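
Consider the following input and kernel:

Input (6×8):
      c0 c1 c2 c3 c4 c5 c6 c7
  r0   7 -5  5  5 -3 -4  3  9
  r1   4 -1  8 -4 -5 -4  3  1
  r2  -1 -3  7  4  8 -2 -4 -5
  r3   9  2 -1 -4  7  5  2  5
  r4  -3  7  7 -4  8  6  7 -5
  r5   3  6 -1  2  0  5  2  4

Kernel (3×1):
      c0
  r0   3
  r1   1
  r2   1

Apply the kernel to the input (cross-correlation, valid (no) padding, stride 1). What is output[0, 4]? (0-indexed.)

-6

The receptive field on the input at this output position is [-3 / -5 / 8]. Elementwise product with the kernel and sum: -3·3 + -5·1 + 8·1.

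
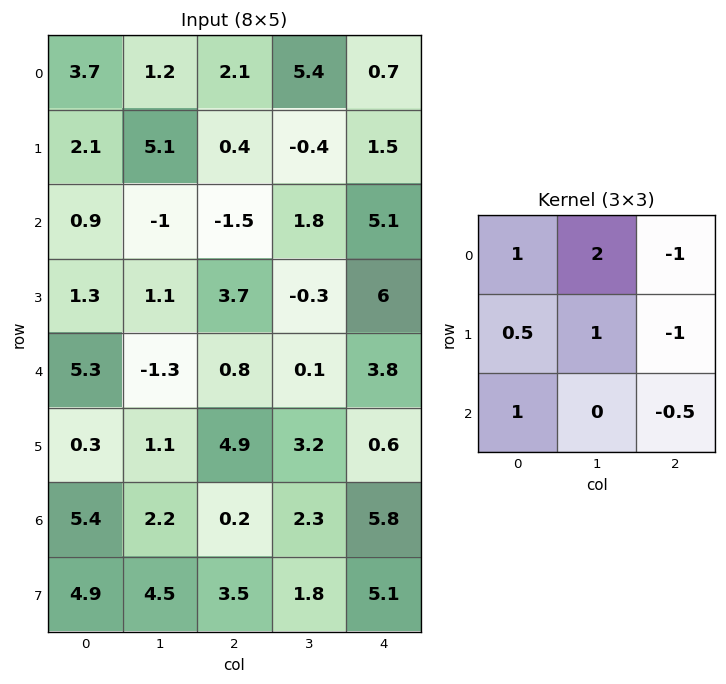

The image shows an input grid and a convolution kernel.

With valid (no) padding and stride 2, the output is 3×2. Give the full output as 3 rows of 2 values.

11.4 6.45
3.35 -8.55
3.55 -0.45

Output[0,0]: The receptive field on the input at this output position is [3.7 1.2 2.1 / 2.1 5.1 0.4 / 0.9 -1 -1.5]. Elementwise product with the kernel and sum: 3.7·1 + 1.2·2 + 2.1·-1 + 2.1·0.5 + 5.1·1 + 0.4·-1 + 0.9·1 + -1.5·-0.5.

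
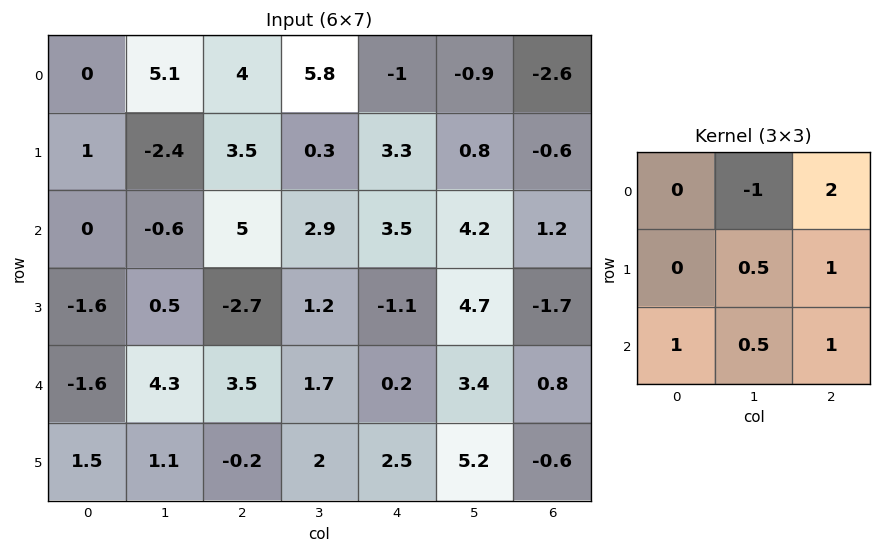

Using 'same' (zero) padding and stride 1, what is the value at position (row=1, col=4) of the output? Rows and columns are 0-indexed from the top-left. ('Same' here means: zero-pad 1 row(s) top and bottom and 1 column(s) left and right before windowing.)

The receptive field on the zero-padded input at this output position is [5.8 -1 -0.9 / 0.3 3.3 0.8 / 2.9 3.5 4.2]. Elementwise product with the kernel and sum: -1·-1 + -0.9·2 + 3.3·0.5 + 0.8·1 + 2.9·1 + 3.5·0.5 + 4.2·1.

10.5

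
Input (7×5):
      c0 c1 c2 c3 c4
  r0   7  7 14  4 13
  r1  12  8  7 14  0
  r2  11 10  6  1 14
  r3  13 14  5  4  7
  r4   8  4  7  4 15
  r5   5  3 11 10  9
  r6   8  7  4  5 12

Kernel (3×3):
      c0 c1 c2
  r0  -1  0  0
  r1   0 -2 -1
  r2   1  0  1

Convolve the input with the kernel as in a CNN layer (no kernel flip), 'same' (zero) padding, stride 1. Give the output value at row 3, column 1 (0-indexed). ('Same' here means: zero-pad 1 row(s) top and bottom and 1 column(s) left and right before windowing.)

The receptive field on the zero-padded input at this output position is [11 10 6 / 13 14 5 / 8 4 7]. Elementwise product with the kernel and sum: 11·-1 + 14·-2 + 5·-1 + 8·1 + 7·1.

-29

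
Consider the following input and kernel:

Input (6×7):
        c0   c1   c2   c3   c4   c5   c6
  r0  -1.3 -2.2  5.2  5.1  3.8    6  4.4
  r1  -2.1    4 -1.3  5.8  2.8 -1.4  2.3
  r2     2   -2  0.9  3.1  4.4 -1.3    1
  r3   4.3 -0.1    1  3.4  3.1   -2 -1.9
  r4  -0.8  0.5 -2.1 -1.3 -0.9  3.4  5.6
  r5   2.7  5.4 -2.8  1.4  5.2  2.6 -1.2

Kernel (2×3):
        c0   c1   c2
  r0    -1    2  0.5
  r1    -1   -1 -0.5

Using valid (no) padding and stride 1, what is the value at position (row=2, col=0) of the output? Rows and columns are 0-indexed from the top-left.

-10.25

The receptive field on the input at this output position is [2 -2 0.9 / 4.3 -0.1 1]. Elementwise product with the kernel and sum: 2·-1 + -2·2 + 0.9·0.5 + 4.3·-1 + -0.1·-1 + 1·-0.5.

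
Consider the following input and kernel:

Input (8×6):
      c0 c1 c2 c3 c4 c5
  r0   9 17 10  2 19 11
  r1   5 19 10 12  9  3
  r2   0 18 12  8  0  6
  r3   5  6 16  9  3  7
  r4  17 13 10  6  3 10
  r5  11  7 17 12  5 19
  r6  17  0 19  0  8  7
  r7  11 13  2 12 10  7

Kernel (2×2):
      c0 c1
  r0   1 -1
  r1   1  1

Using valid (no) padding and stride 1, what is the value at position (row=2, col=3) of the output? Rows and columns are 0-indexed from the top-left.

The receptive field on the input at this output position is [8 0 / 9 3]. Elementwise product with the kernel and sum: 8·1 + 0·-1 + 9·1 + 3·1.

20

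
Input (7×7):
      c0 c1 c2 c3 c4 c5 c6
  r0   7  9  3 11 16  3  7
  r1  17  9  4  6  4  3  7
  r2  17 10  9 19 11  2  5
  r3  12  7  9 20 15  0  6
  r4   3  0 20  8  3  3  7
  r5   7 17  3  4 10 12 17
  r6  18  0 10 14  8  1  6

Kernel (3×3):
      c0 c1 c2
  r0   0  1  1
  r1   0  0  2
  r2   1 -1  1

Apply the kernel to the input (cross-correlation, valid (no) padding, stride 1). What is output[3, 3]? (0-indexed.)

27

The receptive field on the input at this output position is [20 15 0 / 8 3 3 / 4 10 12]. Elementwise product with the kernel and sum: 15·1 + 0·1 + 3·2 + 4·1 + 10·-1 + 12·1.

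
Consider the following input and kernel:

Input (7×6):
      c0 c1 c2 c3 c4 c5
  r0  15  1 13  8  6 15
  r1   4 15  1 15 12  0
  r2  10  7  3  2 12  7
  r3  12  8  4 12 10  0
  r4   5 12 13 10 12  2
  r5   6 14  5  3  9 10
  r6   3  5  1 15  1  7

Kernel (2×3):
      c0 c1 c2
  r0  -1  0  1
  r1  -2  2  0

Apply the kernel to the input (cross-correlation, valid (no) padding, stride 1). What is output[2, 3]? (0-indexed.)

1

The receptive field on the input at this output position is [2 12 7 / 12 10 0]. Elementwise product with the kernel and sum: 2·-1 + 7·1 + 12·-2 + 10·2.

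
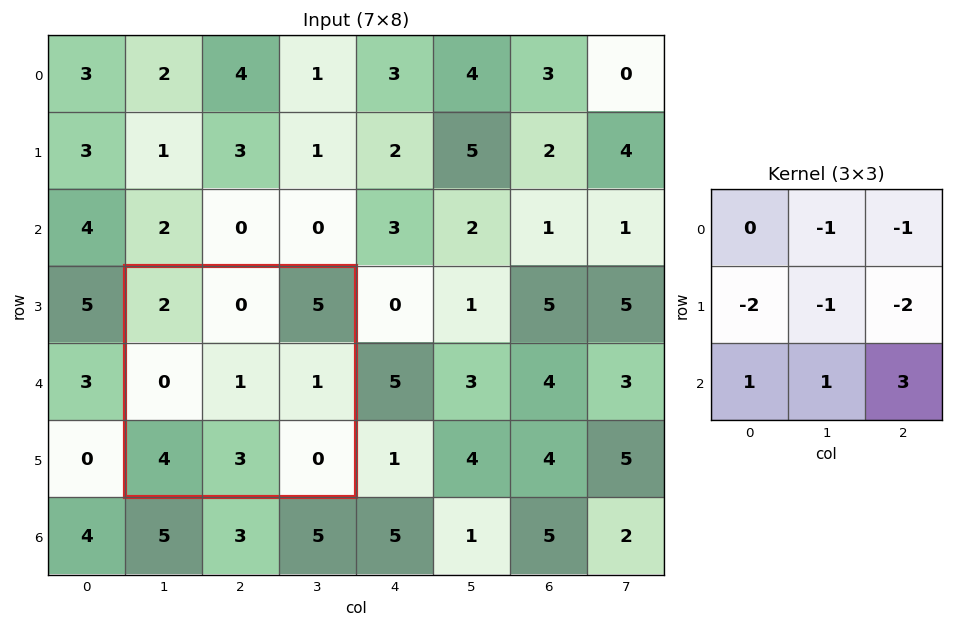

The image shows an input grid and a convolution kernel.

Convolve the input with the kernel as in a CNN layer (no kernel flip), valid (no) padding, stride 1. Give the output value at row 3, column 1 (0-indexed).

-1

The receptive field on the input at this output position is [2 0 5 / 0 1 1 / 4 3 0]. Elementwise product with the kernel and sum: 0·-1 + 5·-1 + 0·-2 + 1·-1 + 1·-2 + 4·1 + 3·1 + 0·3.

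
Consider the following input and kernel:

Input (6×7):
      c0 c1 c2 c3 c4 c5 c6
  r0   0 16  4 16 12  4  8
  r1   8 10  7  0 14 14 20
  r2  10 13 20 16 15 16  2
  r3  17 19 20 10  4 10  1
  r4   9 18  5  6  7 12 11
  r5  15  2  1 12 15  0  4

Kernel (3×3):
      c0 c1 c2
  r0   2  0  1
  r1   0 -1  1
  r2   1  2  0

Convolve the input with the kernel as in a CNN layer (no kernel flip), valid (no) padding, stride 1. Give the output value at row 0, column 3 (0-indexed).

The receptive field on the input at this output position is [16 12 4 / 0 14 14 / 16 15 16]. Elementwise product with the kernel and sum: 16·2 + 4·1 + 14·-1 + 14·1 + 16·1 + 15·2.

82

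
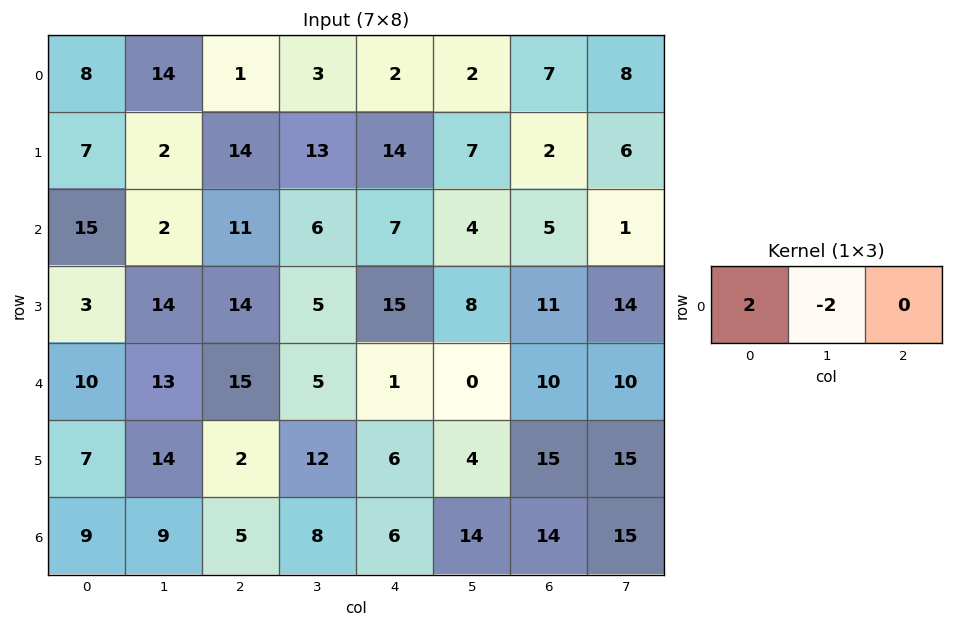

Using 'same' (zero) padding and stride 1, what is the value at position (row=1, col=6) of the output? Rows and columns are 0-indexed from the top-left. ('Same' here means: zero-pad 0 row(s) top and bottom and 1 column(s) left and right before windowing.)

The receptive field on the zero-padded input at this output position is [7 2 6]. Elementwise product with the kernel and sum: 7·2 + 2·-2.

10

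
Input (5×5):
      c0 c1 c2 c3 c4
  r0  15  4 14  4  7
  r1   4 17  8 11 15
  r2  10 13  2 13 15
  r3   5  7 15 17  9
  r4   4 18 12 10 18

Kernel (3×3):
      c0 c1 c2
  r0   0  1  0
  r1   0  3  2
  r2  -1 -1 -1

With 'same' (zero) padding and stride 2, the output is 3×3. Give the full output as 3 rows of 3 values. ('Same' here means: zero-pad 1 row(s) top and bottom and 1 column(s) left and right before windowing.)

32 14 -5
48 1 34
53 71 63

Output[0,0]: The receptive field on the zero-padded input at this output position is [0 0 0 / 0 15 4 / 0 4 17]. Elementwise product with the kernel and sum: 0·1 + 15·3 + 4·2 + 0·-1 + 4·-1 + 17·-1.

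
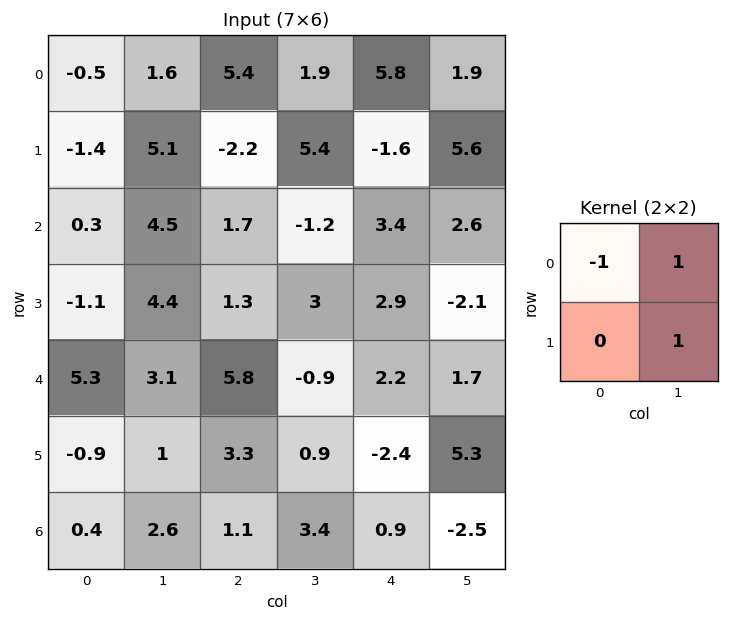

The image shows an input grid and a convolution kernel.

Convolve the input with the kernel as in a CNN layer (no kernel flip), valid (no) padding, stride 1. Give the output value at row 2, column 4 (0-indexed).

The receptive field on the input at this output position is [3.4 2.6 / 2.9 -2.1]. Elementwise product with the kernel and sum: 3.4·-1 + 2.6·1 + -2.1·1.

-2.9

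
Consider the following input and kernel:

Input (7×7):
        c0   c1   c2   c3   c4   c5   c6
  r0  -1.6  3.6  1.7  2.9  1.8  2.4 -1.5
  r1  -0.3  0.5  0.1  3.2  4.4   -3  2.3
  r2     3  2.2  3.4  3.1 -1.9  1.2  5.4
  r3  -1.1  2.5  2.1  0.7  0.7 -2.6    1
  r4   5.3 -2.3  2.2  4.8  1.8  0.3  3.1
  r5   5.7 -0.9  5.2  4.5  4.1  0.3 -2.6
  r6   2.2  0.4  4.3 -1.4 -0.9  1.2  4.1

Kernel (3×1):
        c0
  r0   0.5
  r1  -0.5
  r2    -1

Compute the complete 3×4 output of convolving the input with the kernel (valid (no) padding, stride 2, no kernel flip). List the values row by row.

-3.65 -2.6 0.6 -7.3
-3.25 -1.55 -3.1 -0.9
-2.4 -5.8 -0.25 -1.25

Output[0,0]: The receptive field on the input at this output position is [-1.6 / -0.3 / 3]. Elementwise product with the kernel and sum: -1.6·0.5 + -0.3·-0.5 + 3·-1.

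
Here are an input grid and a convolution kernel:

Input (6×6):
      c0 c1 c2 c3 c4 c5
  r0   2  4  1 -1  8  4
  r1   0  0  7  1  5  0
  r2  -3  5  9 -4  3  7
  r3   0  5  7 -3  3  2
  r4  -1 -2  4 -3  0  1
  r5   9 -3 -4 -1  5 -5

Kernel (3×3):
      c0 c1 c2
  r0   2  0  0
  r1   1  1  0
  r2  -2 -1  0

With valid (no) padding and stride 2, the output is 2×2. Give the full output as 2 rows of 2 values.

5 -4
3 17

Output[0,0]: The receptive field on the input at this output position is [2 4 1 / 0 0 7 / -3 5 9]. Elementwise product with the kernel and sum: 2·2 + 0·1 + 0·1 + -3·-2 + 5·-1.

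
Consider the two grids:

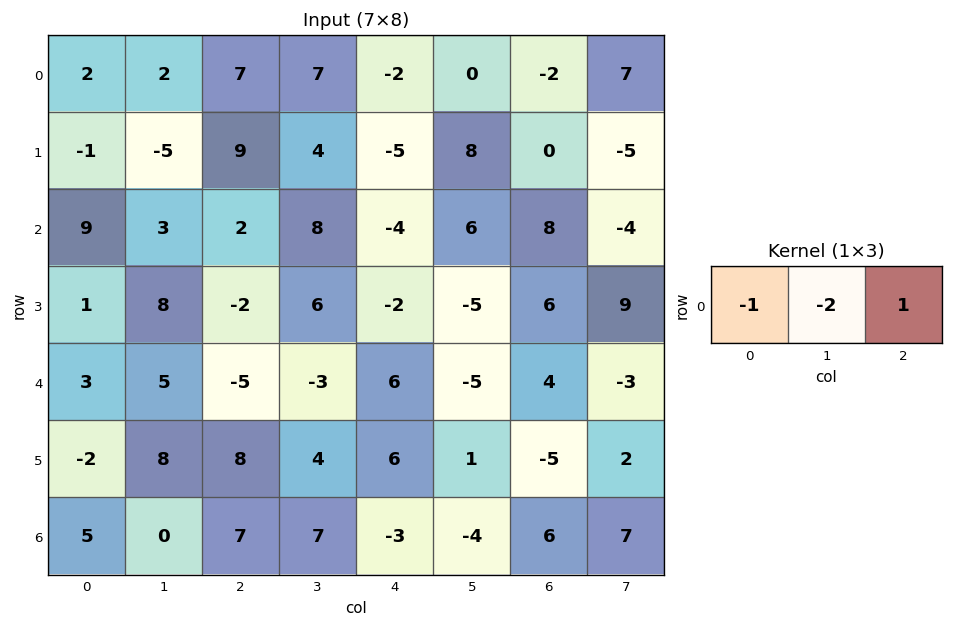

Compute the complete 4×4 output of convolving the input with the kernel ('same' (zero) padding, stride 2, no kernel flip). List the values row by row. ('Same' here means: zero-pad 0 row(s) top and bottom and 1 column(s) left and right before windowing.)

Output[0,0]: The receptive field on the zero-padded input at this output position is [0 2 2]. Elementwise product with the kernel and sum: 0·-1 + 2·-2 + 2·1.

-2 -9 -3 11
-15 1 6 -26
-1 2 -14 -6
-10 -7 -5 -1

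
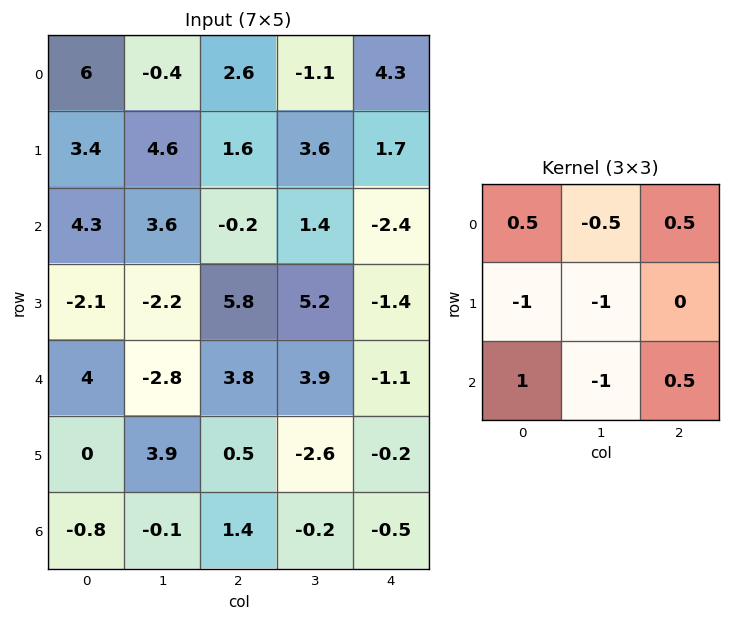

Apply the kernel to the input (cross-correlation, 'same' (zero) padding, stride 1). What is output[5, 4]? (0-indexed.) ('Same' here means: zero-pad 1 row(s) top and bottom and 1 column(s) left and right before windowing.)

5.6

The receptive field on the zero-padded input at this output position is [3.9 -1.1 0 / -2.6 -0.2 0 / -0.2 -0.5 0]. Elementwise product with the kernel and sum: 3.9·0.5 + -1.1·-0.5 + 0·0.5 + -2.6·-1 + -0.2·-1 + -0.2·1 + -0.5·-1 + 0·0.5.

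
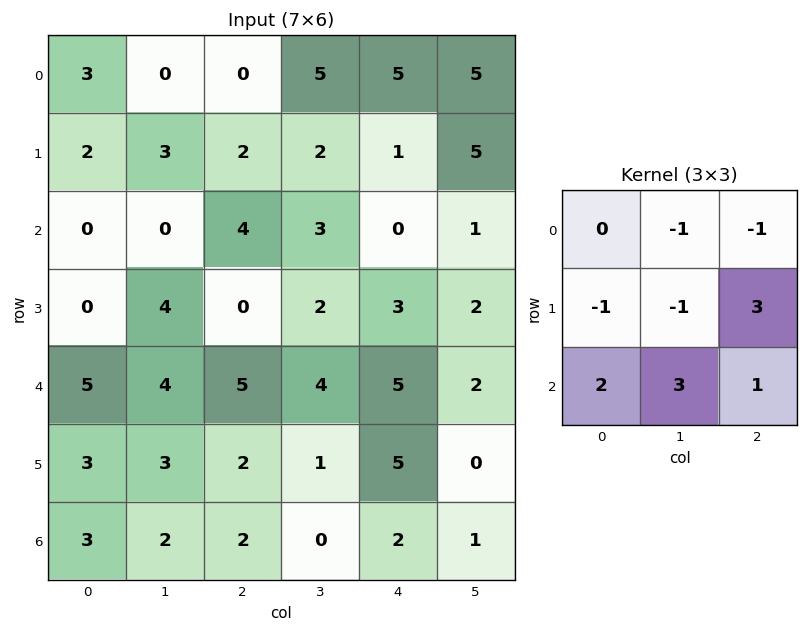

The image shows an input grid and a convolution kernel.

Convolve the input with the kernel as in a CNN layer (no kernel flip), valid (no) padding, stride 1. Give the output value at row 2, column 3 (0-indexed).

25

The receptive field on the input at this output position is [3 0 1 / 2 3 2 / 4 5 2]. Elementwise product with the kernel and sum: 0·-1 + 1·-1 + 2·-1 + 3·-1 + 2·3 + 4·2 + 5·3 + 2·1.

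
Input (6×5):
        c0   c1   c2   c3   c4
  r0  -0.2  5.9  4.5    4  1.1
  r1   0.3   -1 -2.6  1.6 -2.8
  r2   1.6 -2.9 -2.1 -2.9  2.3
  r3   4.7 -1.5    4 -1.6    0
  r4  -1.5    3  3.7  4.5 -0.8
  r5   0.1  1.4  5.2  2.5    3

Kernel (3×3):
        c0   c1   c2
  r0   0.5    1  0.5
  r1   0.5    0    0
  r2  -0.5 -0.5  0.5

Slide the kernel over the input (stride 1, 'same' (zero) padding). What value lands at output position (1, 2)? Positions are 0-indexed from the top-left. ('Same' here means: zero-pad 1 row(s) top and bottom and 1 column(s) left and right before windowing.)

10

The receptive field on the zero-padded input at this output position is [5.9 4.5 4 / -1 -2.6 1.6 / -2.9 -2.1 -2.9]. Elementwise product with the kernel and sum: 5.9·0.5 + 4.5·1 + 4·0.5 + -1·0.5 + -2.9·-0.5 + -2.1·-0.5 + -2.9·0.5.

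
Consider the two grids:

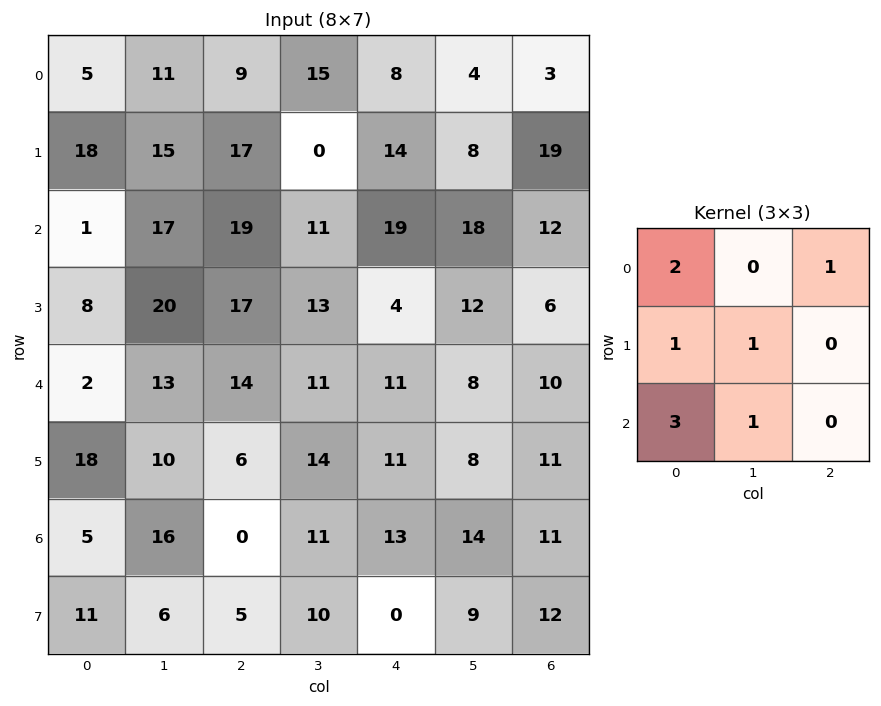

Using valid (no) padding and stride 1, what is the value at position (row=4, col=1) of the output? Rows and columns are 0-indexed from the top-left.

101

The receptive field on the input at this output position is [13 14 11 / 10 6 14 / 16 0 11]. Elementwise product with the kernel and sum: 13·2 + 11·1 + 10·1 + 6·1 + 16·3 + 0·1.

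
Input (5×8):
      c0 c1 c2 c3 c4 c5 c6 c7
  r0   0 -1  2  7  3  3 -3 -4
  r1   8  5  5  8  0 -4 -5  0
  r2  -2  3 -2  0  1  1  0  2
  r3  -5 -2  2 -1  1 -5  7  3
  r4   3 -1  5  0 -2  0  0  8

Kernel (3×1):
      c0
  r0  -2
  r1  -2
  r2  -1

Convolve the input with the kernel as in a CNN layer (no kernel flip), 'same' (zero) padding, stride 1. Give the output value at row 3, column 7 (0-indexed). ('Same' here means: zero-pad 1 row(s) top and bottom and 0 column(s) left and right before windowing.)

-18

The receptive field on the zero-padded input at this output position is [2 / 3 / 8]. Elementwise product with the kernel and sum: 2·-2 + 3·-2 + 8·-1.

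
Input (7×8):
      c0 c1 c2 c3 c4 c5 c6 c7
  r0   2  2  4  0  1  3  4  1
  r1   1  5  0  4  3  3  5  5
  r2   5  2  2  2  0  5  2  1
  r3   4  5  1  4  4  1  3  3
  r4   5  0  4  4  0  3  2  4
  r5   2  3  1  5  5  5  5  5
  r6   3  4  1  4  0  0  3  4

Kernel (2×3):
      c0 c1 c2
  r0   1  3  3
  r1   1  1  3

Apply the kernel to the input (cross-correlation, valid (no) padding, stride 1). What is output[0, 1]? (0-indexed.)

31

The receptive field on the input at this output position is [2 4 0 / 5 0 4]. Elementwise product with the kernel and sum: 2·1 + 4·3 + 0·3 + 5·1 + 0·1 + 4·3.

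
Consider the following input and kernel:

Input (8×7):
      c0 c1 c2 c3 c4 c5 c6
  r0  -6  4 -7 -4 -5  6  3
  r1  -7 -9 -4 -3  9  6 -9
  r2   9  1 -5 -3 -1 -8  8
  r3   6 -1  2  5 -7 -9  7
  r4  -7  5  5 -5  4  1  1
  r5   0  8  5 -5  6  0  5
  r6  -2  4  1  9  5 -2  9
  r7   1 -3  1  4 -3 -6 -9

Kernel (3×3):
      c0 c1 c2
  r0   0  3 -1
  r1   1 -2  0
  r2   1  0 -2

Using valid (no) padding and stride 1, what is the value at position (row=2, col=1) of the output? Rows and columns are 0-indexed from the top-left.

The receptive field on the input at this output position is [1 -5 -3 / -1 2 5 / 5 5 -5]. Elementwise product with the kernel and sum: -5·3 + -3·-1 + -1·1 + 2·-2 + 5·1 + -5·-2.

-2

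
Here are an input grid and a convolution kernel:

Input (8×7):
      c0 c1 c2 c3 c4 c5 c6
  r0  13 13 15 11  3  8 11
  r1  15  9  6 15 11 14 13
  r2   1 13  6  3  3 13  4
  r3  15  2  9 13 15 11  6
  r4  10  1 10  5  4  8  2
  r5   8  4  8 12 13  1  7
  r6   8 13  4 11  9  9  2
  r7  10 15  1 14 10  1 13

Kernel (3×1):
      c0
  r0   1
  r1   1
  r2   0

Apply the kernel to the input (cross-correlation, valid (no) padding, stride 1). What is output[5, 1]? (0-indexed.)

The receptive field on the input at this output position is [4 / 13 / 15]. Elementwise product with the kernel and sum: 4·1 + 13·1.

17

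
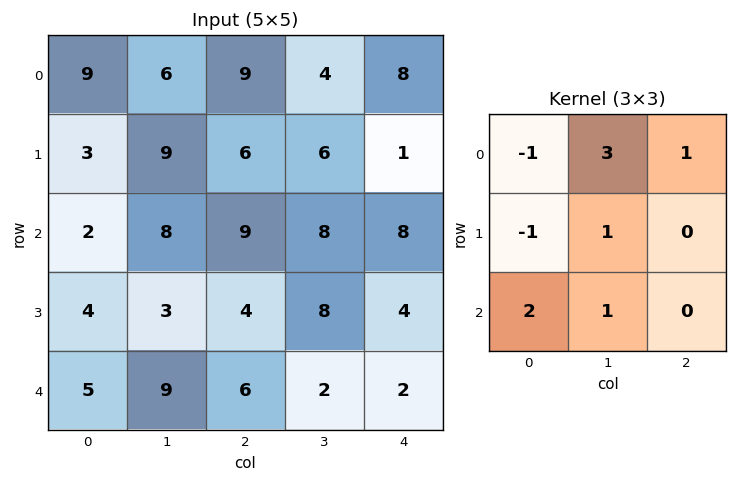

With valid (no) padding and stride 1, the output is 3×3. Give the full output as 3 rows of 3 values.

Output[0,0]: The receptive field on the input at this output position is [9 6 9 / 3 9 6 / 2 8 9]. Elementwise product with the kernel and sum: 9·-1 + 6·3 + 9·1 + 3·-1 + 9·1 + 2·2 + 8·1.
Output[0,1]: The receptive field on the input at this output position is [6 9 4 / 9 6 6 / 8 9 8]. Elementwise product with the kernel and sum: 6·-1 + 9·3 + 4·1 + 9·-1 + 6·1 + 8·2 + 9·1.

36 47 37
47 26 28
49 52 41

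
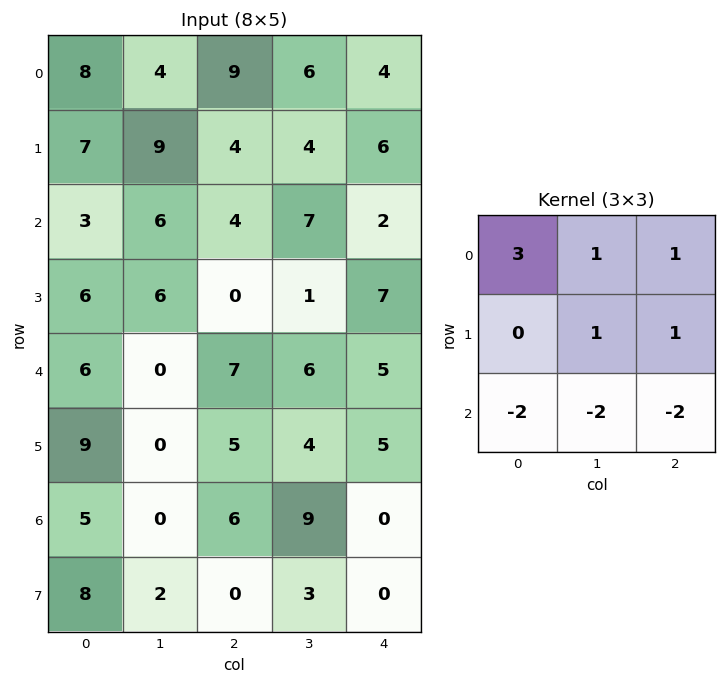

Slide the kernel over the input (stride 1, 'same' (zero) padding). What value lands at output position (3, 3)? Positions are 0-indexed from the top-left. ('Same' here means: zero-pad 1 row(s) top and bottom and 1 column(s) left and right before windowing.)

The receptive field on the zero-padded input at this output position is [4 7 2 / 0 1 7 / 7 6 5]. Elementwise product with the kernel and sum: 4·3 + 7·1 + 2·1 + 1·1 + 7·1 + 7·-2 + 6·-2 + 5·-2.

-7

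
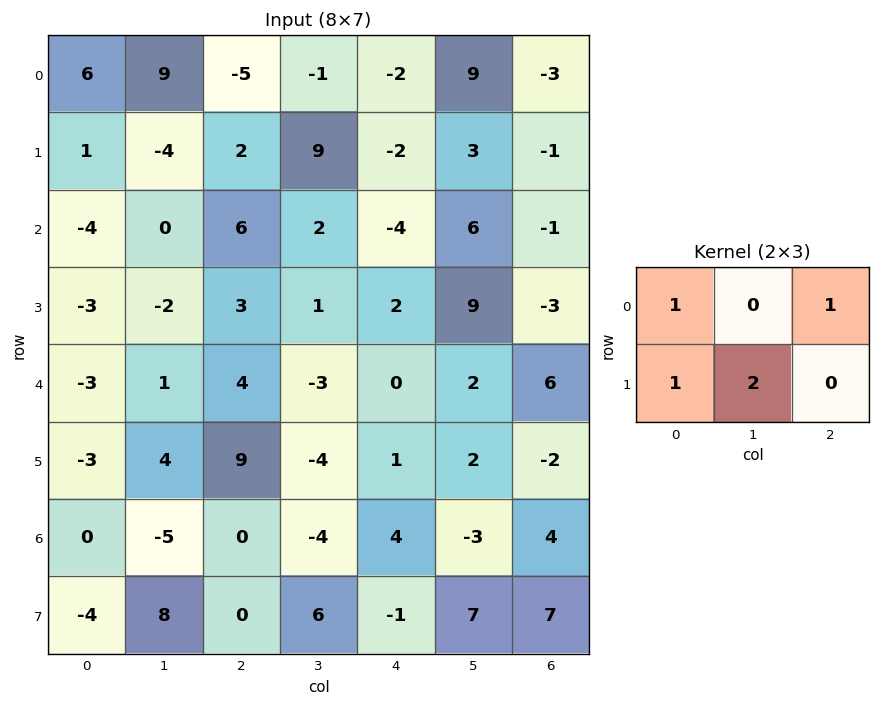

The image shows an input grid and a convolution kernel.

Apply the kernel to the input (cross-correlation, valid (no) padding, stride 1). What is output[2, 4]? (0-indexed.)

15

The receptive field on the input at this output position is [-4 6 -1 / 2 9 -3]. Elementwise product with the kernel and sum: -4·1 + -1·1 + 2·1 + 9·2.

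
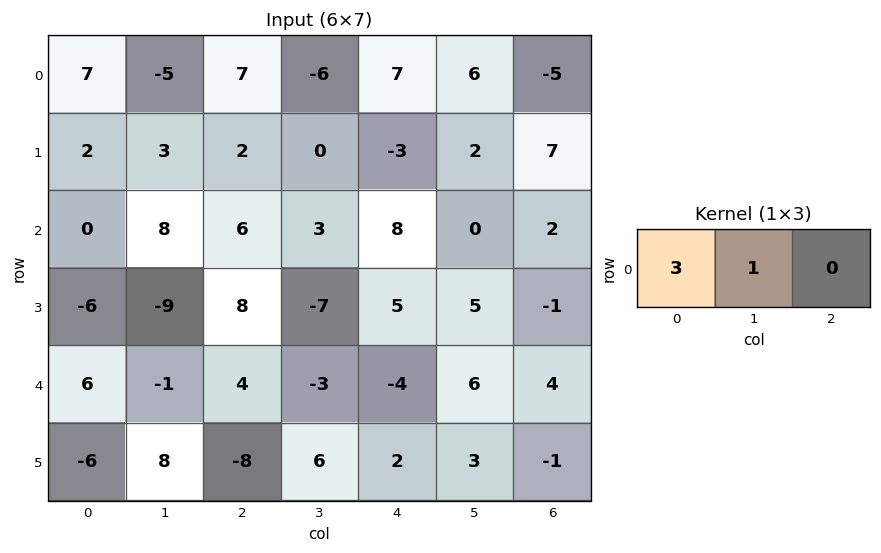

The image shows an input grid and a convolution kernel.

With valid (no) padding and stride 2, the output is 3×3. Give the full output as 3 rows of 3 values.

16 15 27
8 21 24
17 9 -6

Output[0,0]: The receptive field on the input at this output position is [7 -5 7]. Elementwise product with the kernel and sum: 7·3 + -5·1.
Output[0,1]: The receptive field on the input at this output position is [7 -6 7]. Elementwise product with the kernel and sum: 7·3 + -6·1.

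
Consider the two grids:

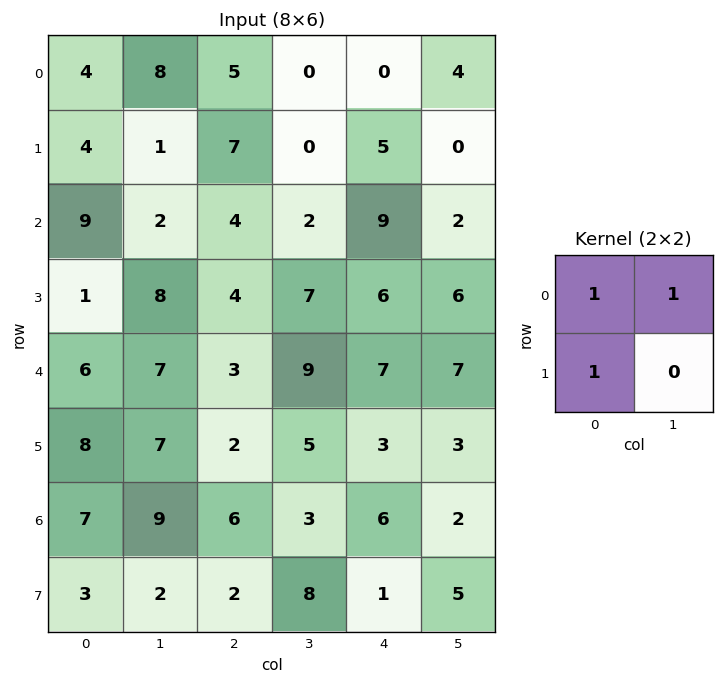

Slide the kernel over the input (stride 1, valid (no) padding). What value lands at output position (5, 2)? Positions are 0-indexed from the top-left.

The receptive field on the input at this output position is [2 5 / 6 3]. Elementwise product with the kernel and sum: 2·1 + 5·1 + 6·1.

13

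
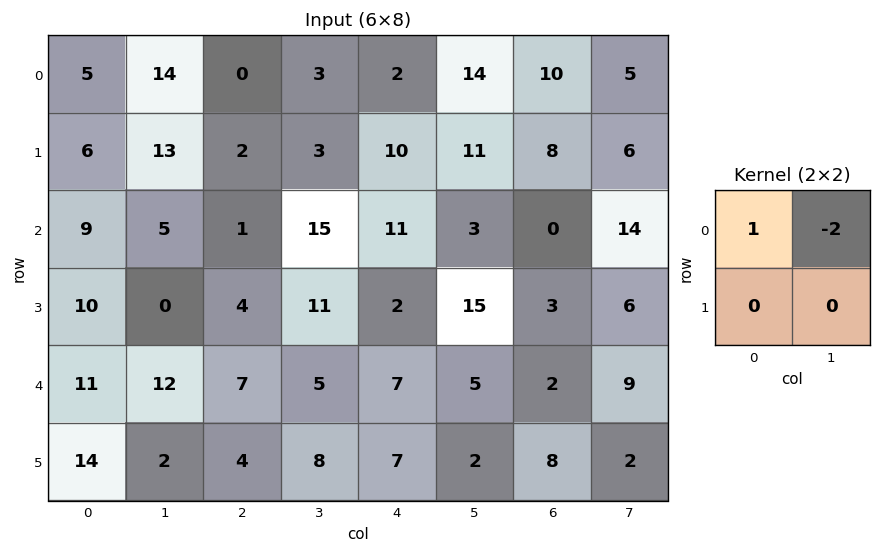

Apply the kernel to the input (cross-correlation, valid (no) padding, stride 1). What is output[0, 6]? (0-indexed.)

The receptive field on the input at this output position is [10 5 / 8 6]. Elementwise product with the kernel and sum: 10·1 + 5·-2.

0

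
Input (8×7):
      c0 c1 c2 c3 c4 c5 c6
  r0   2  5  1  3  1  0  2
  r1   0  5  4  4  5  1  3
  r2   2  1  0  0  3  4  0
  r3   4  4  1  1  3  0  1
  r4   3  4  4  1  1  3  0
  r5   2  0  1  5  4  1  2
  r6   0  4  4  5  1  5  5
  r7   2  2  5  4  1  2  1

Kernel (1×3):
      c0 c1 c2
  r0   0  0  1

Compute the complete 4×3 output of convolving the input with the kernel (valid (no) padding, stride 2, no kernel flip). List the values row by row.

1 1 2
0 3 0
4 1 0
4 1 5

Output[0,0]: The receptive field on the input at this output position is [2 5 1]. Elementwise product with the kernel and sum: 1·1.
Output[0,1]: The receptive field on the input at this output position is [1 3 1]. Elementwise product with the kernel and sum: 1·1.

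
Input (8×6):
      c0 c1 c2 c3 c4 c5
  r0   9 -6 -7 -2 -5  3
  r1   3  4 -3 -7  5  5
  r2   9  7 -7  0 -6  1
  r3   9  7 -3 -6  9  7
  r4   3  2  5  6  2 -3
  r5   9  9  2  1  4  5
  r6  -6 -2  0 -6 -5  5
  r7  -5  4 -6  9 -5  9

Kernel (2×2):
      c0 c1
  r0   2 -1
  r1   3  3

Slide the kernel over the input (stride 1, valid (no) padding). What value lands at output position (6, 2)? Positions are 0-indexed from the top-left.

15

The receptive field on the input at this output position is [0 -6 / -6 9]. Elementwise product with the kernel and sum: 0·2 + -6·-1 + -6·3 + 9·3.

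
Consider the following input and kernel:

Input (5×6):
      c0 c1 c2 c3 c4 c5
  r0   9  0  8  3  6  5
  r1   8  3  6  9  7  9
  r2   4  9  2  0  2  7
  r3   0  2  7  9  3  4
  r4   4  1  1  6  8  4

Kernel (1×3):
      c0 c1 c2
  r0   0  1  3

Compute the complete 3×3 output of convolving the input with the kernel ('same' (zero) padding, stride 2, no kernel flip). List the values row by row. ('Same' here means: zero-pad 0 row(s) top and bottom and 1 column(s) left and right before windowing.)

9 17 21
31 2 23
7 19 20

Output[0,0]: The receptive field on the zero-padded input at this output position is [0 9 0]. Elementwise product with the kernel and sum: 9·1 + 0·3.
Output[0,1]: The receptive field on the zero-padded input at this output position is [0 8 3]. Elementwise product with the kernel and sum: 8·1 + 3·3.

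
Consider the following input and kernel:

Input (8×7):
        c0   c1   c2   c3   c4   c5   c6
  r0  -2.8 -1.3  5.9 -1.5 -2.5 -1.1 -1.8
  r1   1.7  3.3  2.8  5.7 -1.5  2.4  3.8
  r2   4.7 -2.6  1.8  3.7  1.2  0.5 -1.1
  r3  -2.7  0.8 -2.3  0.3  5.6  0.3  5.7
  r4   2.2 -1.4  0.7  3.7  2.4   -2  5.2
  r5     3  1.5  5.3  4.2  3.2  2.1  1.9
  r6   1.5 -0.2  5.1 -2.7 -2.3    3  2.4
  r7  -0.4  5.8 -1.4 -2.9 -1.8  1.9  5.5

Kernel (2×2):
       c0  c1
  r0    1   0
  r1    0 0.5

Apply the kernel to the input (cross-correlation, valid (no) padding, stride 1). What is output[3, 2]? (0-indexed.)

-0.45

The receptive field on the input at this output position is [-2.3 0.3 / 0.7 3.7]. Elementwise product with the kernel and sum: -2.3·1 + 3.7·0.5.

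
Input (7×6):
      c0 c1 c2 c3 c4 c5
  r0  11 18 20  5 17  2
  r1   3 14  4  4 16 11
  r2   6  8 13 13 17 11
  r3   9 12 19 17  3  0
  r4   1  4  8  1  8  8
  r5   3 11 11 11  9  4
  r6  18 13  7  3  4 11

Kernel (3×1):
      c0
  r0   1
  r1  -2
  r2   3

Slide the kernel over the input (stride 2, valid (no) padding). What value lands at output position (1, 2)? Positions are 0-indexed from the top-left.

35

The receptive field on the input at this output position is [17 / 3 / 8]. Elementwise product with the kernel and sum: 17·1 + 3·-2 + 8·3.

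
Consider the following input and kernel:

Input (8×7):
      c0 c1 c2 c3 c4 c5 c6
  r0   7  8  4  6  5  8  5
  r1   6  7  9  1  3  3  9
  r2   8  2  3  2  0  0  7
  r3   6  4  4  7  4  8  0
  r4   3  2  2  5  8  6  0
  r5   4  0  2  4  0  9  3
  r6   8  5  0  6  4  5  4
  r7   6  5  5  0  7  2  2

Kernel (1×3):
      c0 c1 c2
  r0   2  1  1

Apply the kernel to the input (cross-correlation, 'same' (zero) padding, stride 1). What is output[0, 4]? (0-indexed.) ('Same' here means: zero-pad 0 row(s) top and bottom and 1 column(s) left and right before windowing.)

The receptive field on the zero-padded input at this output position is [6 5 8]. Elementwise product with the kernel and sum: 6·2 + 5·1 + 8·1.

25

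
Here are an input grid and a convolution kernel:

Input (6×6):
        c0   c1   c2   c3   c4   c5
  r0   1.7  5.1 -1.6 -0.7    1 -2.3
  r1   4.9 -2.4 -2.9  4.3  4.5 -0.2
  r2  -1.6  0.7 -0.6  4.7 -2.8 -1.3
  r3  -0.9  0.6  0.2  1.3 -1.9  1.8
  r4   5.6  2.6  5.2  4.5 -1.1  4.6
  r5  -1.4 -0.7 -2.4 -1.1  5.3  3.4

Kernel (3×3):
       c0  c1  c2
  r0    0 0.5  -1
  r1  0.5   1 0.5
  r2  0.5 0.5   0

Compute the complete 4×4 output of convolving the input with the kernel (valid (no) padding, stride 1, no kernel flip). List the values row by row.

Output[0,0]: The receptive field on the input at this output position is [1.7 5.1 -1.6 / 4.9 -2.4 -2.9 / -1.6 0.7 -0.6]. Elementwise product with the kernel and sum: 5.1·0.5 + -1.6·-1 + 4.9·0.5 + -2.4·1 + -2.9·0.5 + -1.6·0.5 + 0.7·0.5.

2.3 -2 5.8 10.3
1.15 -3.25 1.4 1.05
5.3 0.05 10.45 1.25
7.05 6 7.35 2.8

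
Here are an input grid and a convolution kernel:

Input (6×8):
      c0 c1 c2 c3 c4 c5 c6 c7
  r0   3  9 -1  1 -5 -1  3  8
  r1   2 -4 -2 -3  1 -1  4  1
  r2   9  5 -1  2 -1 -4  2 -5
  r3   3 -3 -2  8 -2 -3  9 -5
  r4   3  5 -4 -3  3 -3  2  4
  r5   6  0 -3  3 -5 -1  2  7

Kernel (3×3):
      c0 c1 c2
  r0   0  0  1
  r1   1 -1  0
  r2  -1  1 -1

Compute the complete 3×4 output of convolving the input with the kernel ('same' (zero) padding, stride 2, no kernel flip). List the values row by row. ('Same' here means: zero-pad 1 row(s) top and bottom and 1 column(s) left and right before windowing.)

3 15 11 0
-7 -4 -5 12
0 11 -16 -14

Output[0,0]: The receptive field on the zero-padded input at this output position is [0 0 0 / 0 3 9 / 0 2 -4]. Elementwise product with the kernel and sum: 0·1 + 0·1 + 3·-1 + 0·-1 + 2·1 + -4·-1.
Output[0,1]: The receptive field on the zero-padded input at this output position is [0 0 0 / 9 -1 1 / -4 -2 -3]. Elementwise product with the kernel and sum: 0·1 + 9·1 + -1·-1 + -4·-1 + -2·1 + -3·-1.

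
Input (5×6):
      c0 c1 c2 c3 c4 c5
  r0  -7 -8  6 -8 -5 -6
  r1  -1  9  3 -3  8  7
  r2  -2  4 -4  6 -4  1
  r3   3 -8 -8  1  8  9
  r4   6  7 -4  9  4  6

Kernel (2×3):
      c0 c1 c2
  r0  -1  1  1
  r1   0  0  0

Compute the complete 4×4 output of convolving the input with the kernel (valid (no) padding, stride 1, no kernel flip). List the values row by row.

Output[0,0]: The receptive field on the input at this output position is [-7 -8 6 / -1 9 3]. Elementwise product with the kernel and sum: -7·-1 + -8·1 + 6·1.
Output[0,1]: The receptive field on the input at this output position is [-8 6 -8 / 9 3 -3]. Elementwise product with the kernel and sum: -8·-1 + 6·1 + -8·1.

5 6 -19 -3
13 -9 2 18
2 -2 6 -9
-19 1 17 16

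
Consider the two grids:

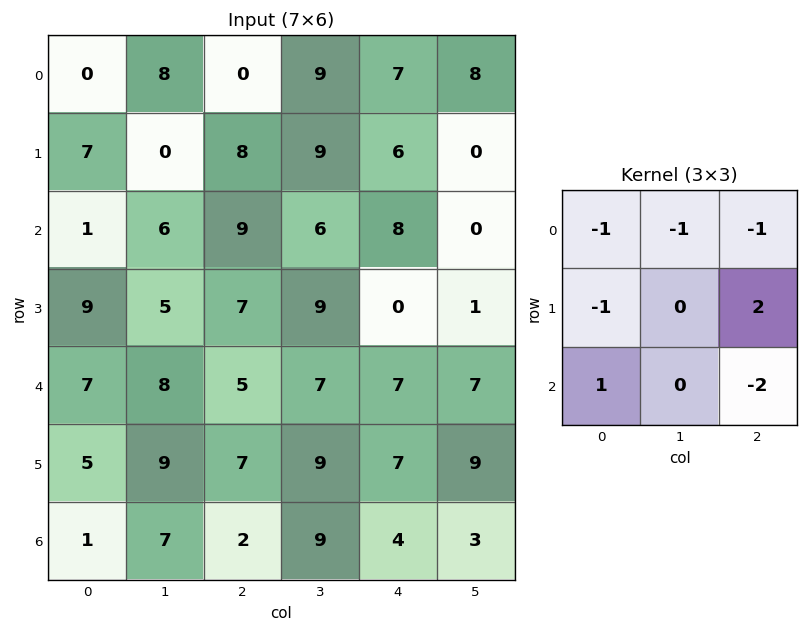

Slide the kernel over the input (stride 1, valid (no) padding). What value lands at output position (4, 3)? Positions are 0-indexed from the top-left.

-9

The receptive field on the input at this output position is [7 7 7 / 9 7 9 / 9 4 3]. Elementwise product with the kernel and sum: 7·-1 + 7·-1 + 7·-1 + 9·-1 + 9·2 + 9·1 + 3·-2.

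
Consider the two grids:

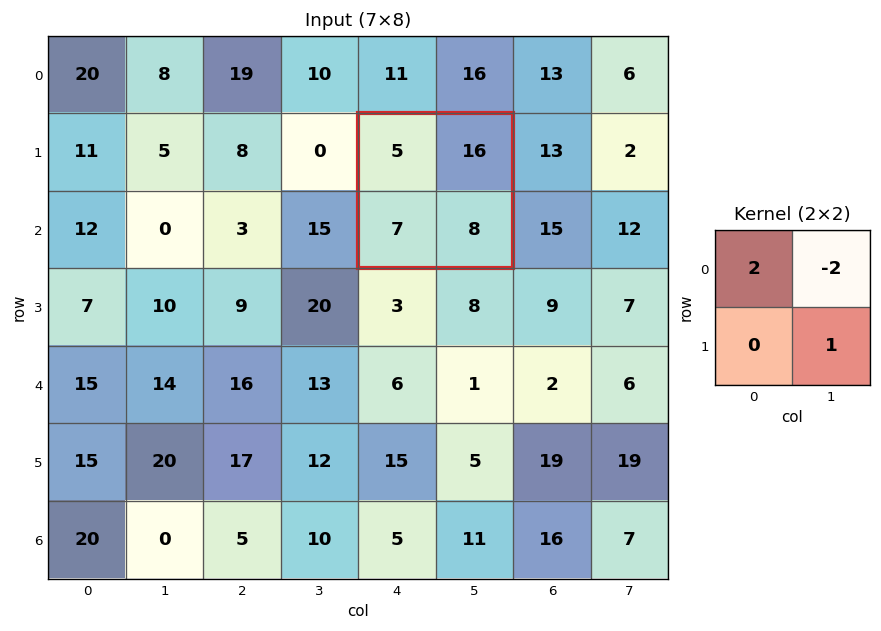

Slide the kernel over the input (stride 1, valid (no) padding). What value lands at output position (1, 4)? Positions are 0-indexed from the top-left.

The receptive field on the input at this output position is [5 16 / 7 8]. Elementwise product with the kernel and sum: 5·2 + 16·-2 + 8·1.

-14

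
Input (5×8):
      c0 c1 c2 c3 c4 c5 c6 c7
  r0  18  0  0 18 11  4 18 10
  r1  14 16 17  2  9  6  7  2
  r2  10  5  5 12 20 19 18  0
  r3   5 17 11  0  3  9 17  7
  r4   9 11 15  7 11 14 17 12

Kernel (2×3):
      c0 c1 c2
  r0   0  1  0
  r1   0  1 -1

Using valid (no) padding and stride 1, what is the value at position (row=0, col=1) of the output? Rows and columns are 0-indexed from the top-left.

The receptive field on the input at this output position is [0 0 18 / 16 17 2]. Elementwise product with the kernel and sum: 0·1 + 17·1 + 2·-1.

15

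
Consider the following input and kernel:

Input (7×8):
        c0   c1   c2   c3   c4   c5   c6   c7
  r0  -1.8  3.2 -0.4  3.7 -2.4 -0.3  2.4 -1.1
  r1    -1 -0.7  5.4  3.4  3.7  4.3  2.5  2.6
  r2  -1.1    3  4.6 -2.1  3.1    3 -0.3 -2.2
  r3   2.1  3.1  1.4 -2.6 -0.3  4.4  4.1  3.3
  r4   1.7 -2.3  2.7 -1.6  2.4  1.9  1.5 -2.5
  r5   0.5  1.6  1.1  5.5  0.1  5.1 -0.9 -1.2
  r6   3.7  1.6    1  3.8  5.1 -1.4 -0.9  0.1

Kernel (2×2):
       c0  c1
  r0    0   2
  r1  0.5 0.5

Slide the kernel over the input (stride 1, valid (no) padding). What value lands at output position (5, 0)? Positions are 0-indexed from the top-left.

5.85

The receptive field on the input at this output position is [0.5 1.6 / 3.7 1.6]. Elementwise product with the kernel and sum: 1.6·2 + 3.7·0.5 + 1.6·0.5.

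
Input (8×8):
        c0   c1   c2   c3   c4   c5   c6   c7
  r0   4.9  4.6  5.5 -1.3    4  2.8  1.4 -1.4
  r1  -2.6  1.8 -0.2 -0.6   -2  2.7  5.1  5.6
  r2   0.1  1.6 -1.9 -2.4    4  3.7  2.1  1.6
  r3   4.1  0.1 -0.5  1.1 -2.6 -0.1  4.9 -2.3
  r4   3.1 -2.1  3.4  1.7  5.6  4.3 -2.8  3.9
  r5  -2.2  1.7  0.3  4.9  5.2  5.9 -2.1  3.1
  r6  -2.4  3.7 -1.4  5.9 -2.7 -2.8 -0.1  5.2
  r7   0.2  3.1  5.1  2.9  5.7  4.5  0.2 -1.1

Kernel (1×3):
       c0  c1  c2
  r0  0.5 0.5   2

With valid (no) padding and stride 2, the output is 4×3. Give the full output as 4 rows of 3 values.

15.75 10.1 6.2
-2.95 5.85 8.05
7.3 13.75 -0.65
-2.15 -3.15 -2.95

Output[0,0]: The receptive field on the input at this output position is [4.9 4.6 5.5]. Elementwise product with the kernel and sum: 4.9·0.5 + 4.6·0.5 + 5.5·2.
Output[0,1]: The receptive field on the input at this output position is [5.5 -1.3 4]. Elementwise product with the kernel and sum: 5.5·0.5 + -1.3·0.5 + 4·2.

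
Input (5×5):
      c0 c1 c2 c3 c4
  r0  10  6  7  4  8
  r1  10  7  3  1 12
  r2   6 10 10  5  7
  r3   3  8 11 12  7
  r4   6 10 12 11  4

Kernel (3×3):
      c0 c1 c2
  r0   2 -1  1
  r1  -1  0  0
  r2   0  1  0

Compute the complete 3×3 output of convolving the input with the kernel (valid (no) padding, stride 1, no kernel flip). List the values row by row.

21 12 20
18 13 19
19 19 22

Output[0,0]: The receptive field on the input at this output position is [10 6 7 / 10 7 3 / 6 10 10]. Elementwise product with the kernel and sum: 10·2 + 6·-1 + 7·1 + 10·-1 + 10·1.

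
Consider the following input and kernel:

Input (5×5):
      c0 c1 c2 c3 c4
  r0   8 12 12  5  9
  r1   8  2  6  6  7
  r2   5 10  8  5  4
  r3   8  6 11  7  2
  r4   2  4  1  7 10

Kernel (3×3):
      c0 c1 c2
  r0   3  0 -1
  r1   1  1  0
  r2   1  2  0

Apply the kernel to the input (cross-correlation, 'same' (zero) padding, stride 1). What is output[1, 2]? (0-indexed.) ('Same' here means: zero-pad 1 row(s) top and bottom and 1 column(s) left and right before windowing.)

The receptive field on the zero-padded input at this output position is [12 12 5 / 2 6 6 / 10 8 5]. Elementwise product with the kernel and sum: 12·3 + 5·-1 + 2·1 + 6·1 + 10·1 + 8·2.

65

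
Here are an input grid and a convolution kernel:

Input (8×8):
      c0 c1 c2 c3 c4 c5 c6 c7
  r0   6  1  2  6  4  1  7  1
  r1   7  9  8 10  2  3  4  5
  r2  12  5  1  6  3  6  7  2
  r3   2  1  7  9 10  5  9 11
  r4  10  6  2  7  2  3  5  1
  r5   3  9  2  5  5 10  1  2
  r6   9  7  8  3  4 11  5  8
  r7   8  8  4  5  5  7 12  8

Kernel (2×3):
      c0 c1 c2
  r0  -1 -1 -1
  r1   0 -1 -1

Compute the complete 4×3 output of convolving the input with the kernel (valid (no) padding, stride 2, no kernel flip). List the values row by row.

-26 -24 -19
-26 -29 -30
-29 -21 -21
-36 -25 -39

Output[0,0]: The receptive field on the input at this output position is [6 1 2 / 7 9 8]. Elementwise product with the kernel and sum: 6·-1 + 1·-1 + 2·-1 + 9·-1 + 8·-1.
Output[0,1]: The receptive field on the input at this output position is [2 6 4 / 8 10 2]. Elementwise product with the kernel and sum: 2·-1 + 6·-1 + 4·-1 + 10·-1 + 2·-1.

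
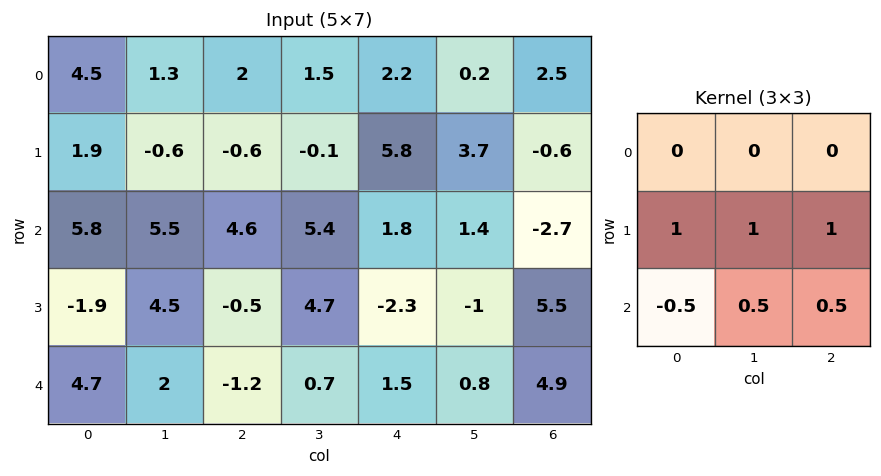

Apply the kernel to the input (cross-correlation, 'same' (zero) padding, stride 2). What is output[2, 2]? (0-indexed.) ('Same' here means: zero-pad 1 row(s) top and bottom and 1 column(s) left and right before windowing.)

The receptive field on the zero-padded input at this output position is [4.7 -2.3 -1 / 0.7 1.5 0.8 / 0 0 0]. Elementwise product with the kernel and sum: 0.7·1 + 1.5·1 + 0.8·1 + 0·-0.5 + 0·0.5 + 0·0.5.

3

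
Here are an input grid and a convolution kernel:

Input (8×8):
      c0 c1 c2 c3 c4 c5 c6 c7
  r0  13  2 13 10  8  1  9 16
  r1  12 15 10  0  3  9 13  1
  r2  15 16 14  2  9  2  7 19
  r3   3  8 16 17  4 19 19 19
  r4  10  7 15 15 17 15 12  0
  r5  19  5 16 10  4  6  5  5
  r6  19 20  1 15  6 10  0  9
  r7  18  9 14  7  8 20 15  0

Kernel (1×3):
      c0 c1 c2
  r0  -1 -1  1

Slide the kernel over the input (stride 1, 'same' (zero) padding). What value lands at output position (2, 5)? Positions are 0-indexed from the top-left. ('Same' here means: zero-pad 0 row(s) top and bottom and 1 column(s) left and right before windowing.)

The receptive field on the zero-padded input at this output position is [9 2 7]. Elementwise product with the kernel and sum: 9·-1 + 2·-1 + 7·1.

-4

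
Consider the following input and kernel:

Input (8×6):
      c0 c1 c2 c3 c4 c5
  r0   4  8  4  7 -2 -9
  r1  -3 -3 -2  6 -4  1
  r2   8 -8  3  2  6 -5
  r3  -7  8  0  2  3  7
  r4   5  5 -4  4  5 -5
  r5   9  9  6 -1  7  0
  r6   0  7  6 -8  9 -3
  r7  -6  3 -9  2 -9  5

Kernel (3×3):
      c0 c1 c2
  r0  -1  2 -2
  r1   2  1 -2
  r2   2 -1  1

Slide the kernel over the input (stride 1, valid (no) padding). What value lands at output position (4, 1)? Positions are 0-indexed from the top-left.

5

The receptive field on the input at this output position is [5 -4 4 / 9 6 -1 / 7 6 -8]. Elementwise product with the kernel and sum: 5·-1 + -4·2 + 4·-2 + 9·2 + 6·1 + -1·-2 + 7·2 + 6·-1 + -8·1.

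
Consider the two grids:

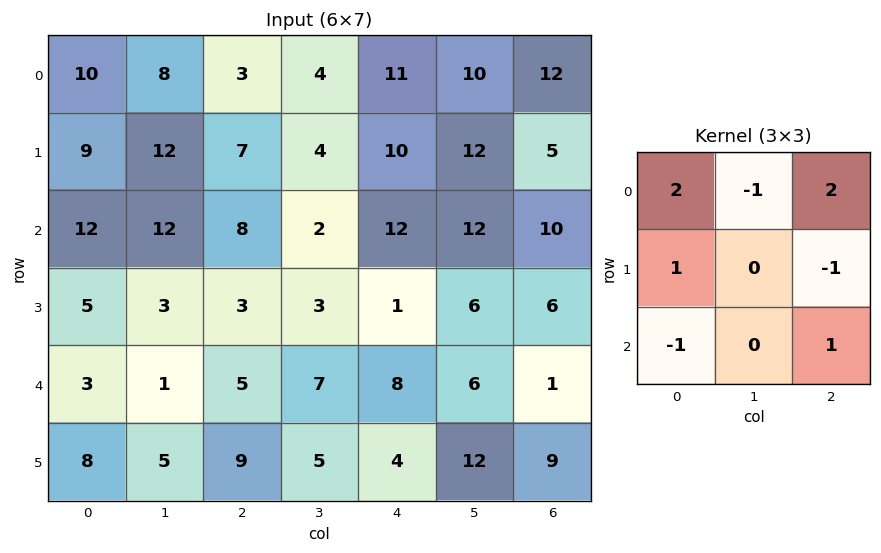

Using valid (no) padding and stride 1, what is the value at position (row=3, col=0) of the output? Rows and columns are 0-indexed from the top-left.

The receptive field on the input at this output position is [5 3 3 / 3 1 5 / 8 5 9]. Elementwise product with the kernel and sum: 5·2 + 3·-1 + 3·2 + 3·1 + 5·-1 + 8·-1 + 9·1.

12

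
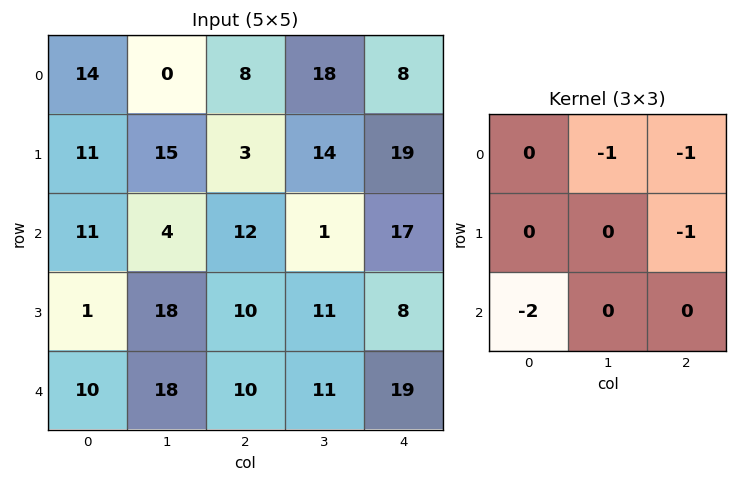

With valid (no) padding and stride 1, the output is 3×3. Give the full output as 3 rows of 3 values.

Output[0,0]: The receptive field on the input at this output position is [14 0 8 / 11 15 3 / 11 4 12]. Elementwise product with the kernel and sum: 0·-1 + 8·-1 + 3·-1 + 11·-2.
Output[0,1]: The receptive field on the input at this output position is [0 8 18 / 15 3 14 / 4 12 1]. Elementwise product with the kernel and sum: 8·-1 + 18·-1 + 14·-1 + 4·-2.

-33 -48 -69
-32 -54 -70
-46 -60 -46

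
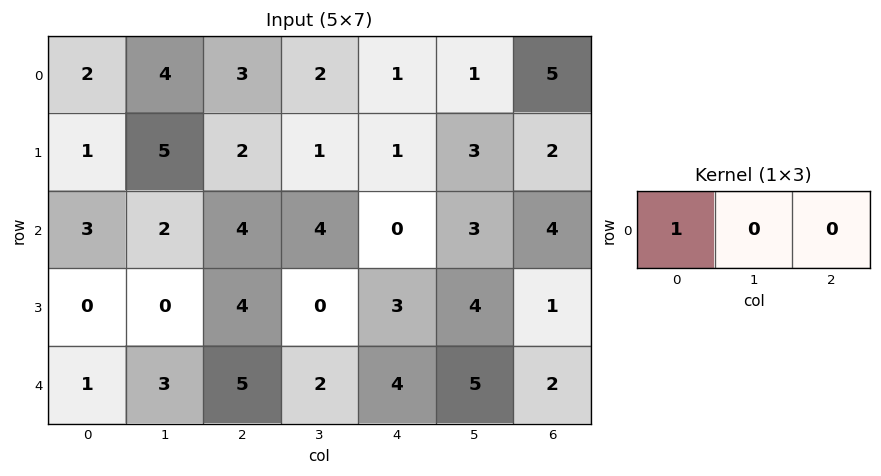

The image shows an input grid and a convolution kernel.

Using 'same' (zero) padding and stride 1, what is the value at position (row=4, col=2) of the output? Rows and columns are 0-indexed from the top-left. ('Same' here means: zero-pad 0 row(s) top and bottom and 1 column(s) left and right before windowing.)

The receptive field on the zero-padded input at this output position is [3 5 2]. Elementwise product with the kernel and sum: 3·1.

3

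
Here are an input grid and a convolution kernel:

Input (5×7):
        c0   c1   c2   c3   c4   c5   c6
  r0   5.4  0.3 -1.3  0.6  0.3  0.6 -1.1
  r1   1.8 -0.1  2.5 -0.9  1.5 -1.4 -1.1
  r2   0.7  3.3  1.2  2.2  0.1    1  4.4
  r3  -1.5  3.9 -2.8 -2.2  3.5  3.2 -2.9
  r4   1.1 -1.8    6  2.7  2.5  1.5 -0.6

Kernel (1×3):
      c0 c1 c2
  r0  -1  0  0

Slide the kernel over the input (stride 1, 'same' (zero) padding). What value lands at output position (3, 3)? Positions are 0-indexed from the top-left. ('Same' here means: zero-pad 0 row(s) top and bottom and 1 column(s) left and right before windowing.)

The receptive field on the zero-padded input at this output position is [-2.8 -2.2 3.5]. Elementwise product with the kernel and sum: -2.8·-1.

2.8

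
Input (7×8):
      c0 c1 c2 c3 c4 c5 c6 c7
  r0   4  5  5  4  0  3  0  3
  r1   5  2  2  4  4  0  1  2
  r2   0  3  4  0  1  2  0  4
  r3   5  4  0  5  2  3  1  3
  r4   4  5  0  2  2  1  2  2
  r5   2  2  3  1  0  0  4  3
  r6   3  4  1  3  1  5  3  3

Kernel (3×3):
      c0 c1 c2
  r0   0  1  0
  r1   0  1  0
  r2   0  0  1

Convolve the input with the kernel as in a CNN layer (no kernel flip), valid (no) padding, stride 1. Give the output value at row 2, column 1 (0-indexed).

6

The receptive field on the input at this output position is [3 4 0 / 4 0 5 / 5 0 2]. Elementwise product with the kernel and sum: 4·1 + 0·1 + 2·1.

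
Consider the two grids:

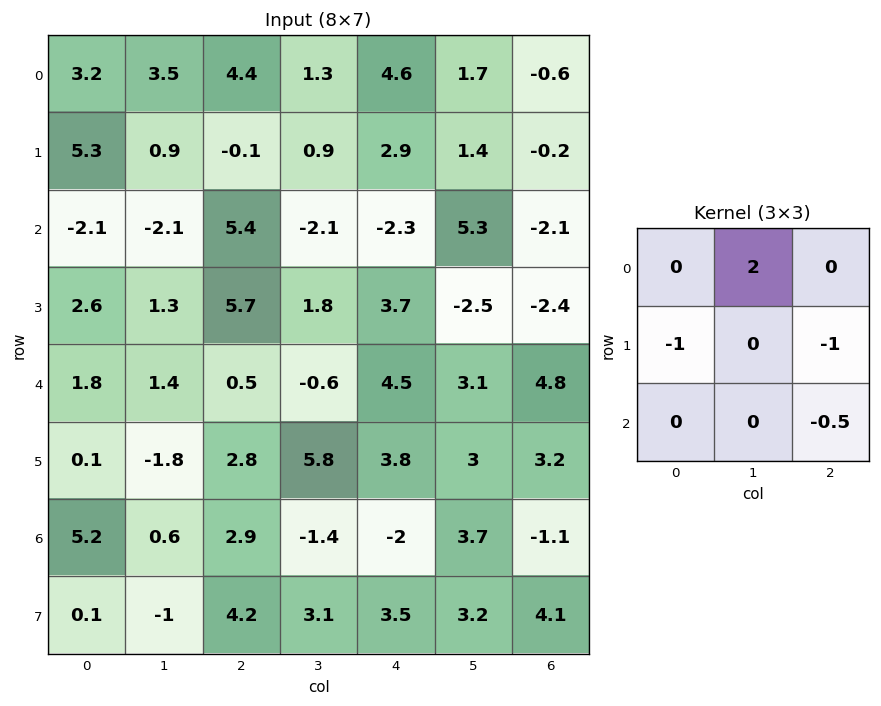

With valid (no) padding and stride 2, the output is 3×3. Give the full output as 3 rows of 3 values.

Output[0,0]: The receptive field on the input at this output position is [3.2 3.5 4.4 / 5.3 0.9 -0.1 / -2.1 -2.1 5.4]. Elementwise product with the kernel and sum: 3.5·2 + 5.3·-1 + -0.1·-1 + 5.4·-0.5.

-0.9 0.95 1.75
-12.75 -15.85 6.9
-1.55 -6.8 -0.25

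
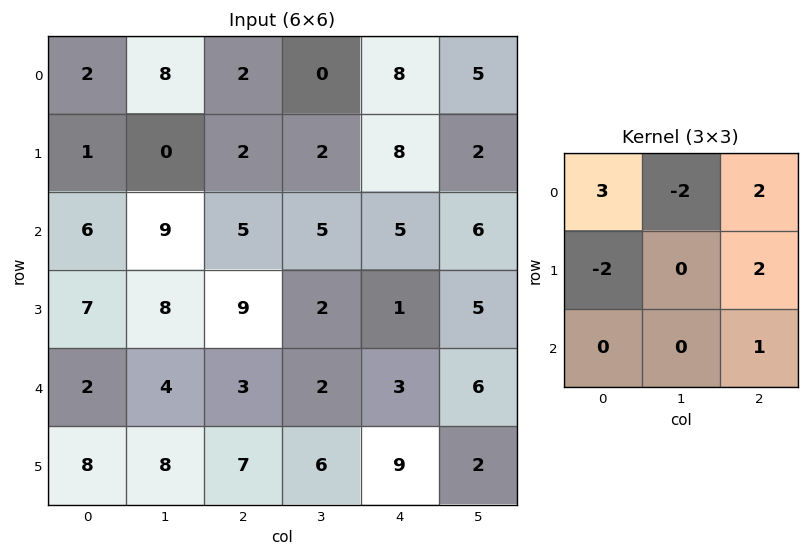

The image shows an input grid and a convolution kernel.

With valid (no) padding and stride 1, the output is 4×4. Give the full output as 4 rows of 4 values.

1 29 39 0
14 -6 19 1
17 17 2 29
32 12 34 24

Output[0,0]: The receptive field on the input at this output position is [2 8 2 / 1 0 2 / 6 9 5]. Elementwise product with the kernel and sum: 2·3 + 8·-2 + 2·2 + 1·-2 + 2·2 + 5·1.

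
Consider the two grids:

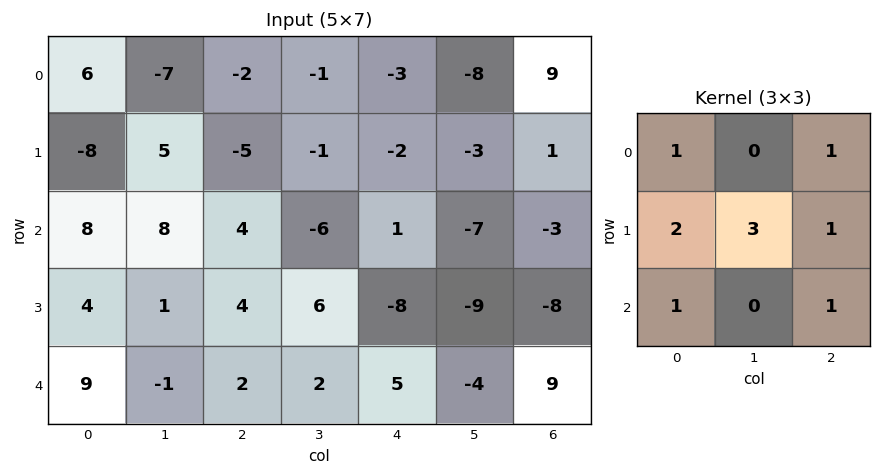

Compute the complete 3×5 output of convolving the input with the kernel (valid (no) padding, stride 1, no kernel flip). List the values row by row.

Output[0,0]: The receptive field on the input at this output position is [6 -7 -2 / -8 5 -5 / 8 8 4]. Elementwise product with the kernel and sum: 6·1 + -2·1 + -8·2 + 5·3 + -5·1 + 8·1 + 4·1.
Output[0,1]: The receptive field on the input at this output position is [-7 -2 -1 / 5 -5 -1 / 8 4 -6]. Elementwise product with the kernel and sum: -7·1 + -1·1 + 5·2 + -5·3 + -1·1 + 8·1 + -6·1.

10 -12 -15 -33 -8
39 33 -20 -23 -39
38 23 30 -36 -39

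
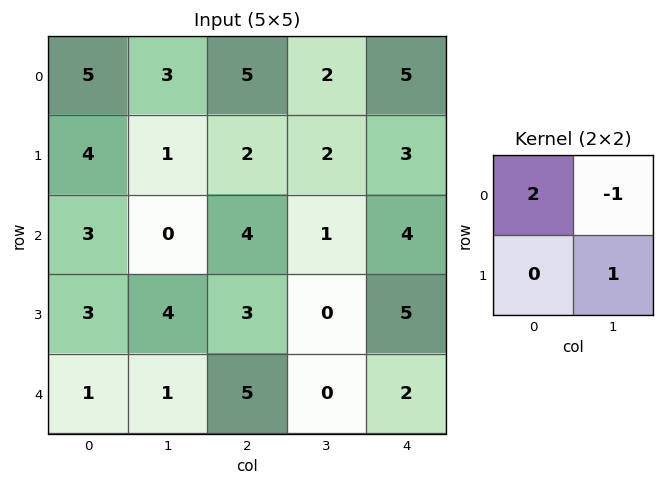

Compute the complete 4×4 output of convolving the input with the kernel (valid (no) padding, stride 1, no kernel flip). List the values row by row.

Output[0,0]: The receptive field on the input at this output position is [5 3 / 4 1]. Elementwise product with the kernel and sum: 5·2 + 3·-1 + 1·1.

8 3 10 2
7 4 3 5
10 -1 7 3
3 10 6 -3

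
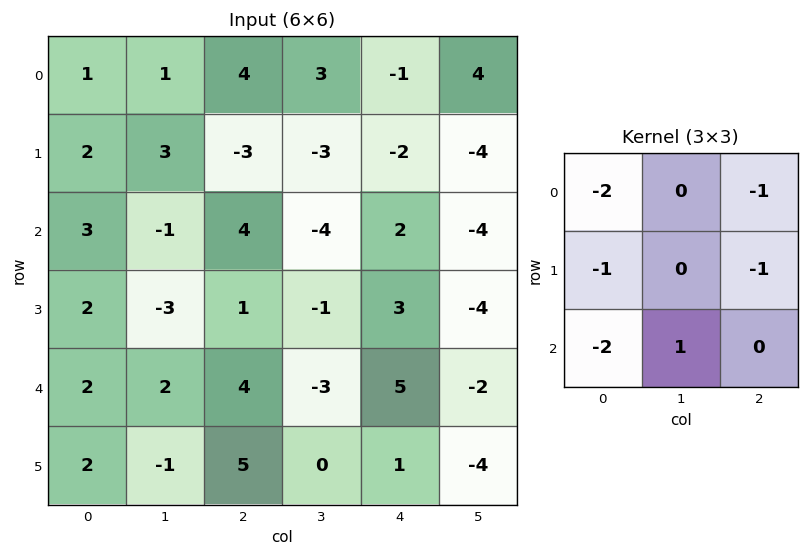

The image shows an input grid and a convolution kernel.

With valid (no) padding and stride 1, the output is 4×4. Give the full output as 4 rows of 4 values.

-12 1 -14 7
-15 9 -1 23
-15 10 -25 28
-16 15 -24 12

Output[0,0]: The receptive field on the input at this output position is [1 1 4 / 2 3 -3 / 3 -1 4]. Elementwise product with the kernel and sum: 1·-2 + 4·-1 + 2·-1 + -3·-1 + 3·-2 + -1·1.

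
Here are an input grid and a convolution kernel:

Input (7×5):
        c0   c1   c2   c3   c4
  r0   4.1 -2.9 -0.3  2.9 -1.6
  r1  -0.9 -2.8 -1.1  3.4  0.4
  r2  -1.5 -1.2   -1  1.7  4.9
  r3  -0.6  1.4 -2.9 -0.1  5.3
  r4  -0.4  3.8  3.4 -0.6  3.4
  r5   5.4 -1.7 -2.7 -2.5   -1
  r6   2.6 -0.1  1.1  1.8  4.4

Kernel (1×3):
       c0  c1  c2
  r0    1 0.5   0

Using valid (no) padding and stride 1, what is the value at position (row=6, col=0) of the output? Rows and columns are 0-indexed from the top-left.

2.55

The receptive field on the input at this output position is [2.6 -0.1 1.1]. Elementwise product with the kernel and sum: 2.6·1 + -0.1·0.5.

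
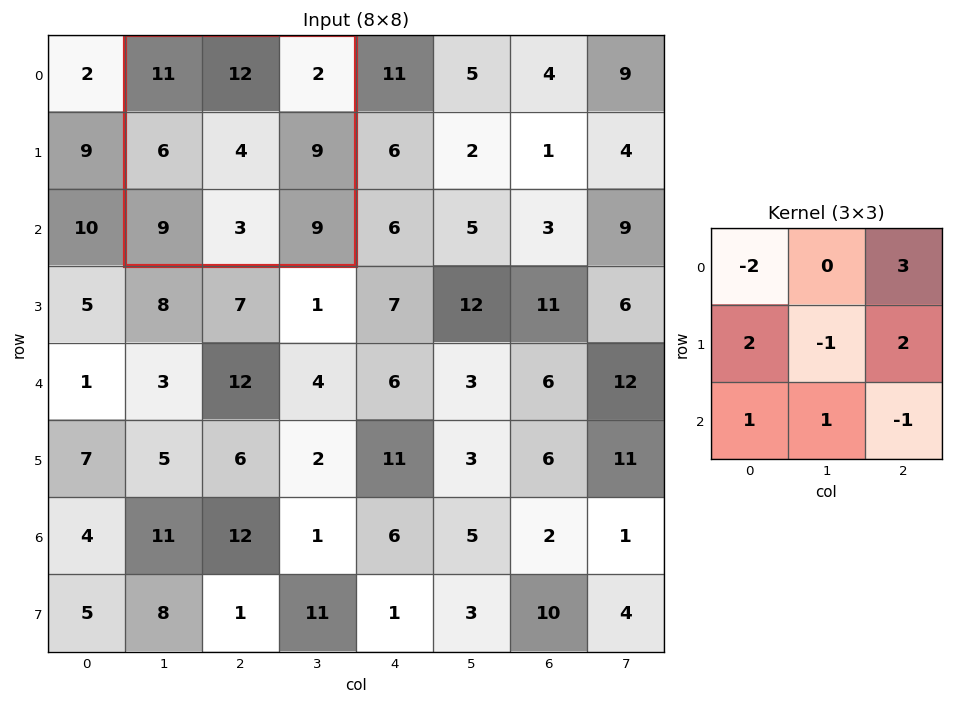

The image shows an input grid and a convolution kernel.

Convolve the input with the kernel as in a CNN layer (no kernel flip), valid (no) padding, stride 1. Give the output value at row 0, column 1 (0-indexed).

13

The receptive field on the input at this output position is [11 12 2 / 6 4 9 / 9 3 9]. Elementwise product with the kernel and sum: 11·-2 + 2·3 + 6·2 + 4·-1 + 9·2 + 9·1 + 3·1 + 9·-1.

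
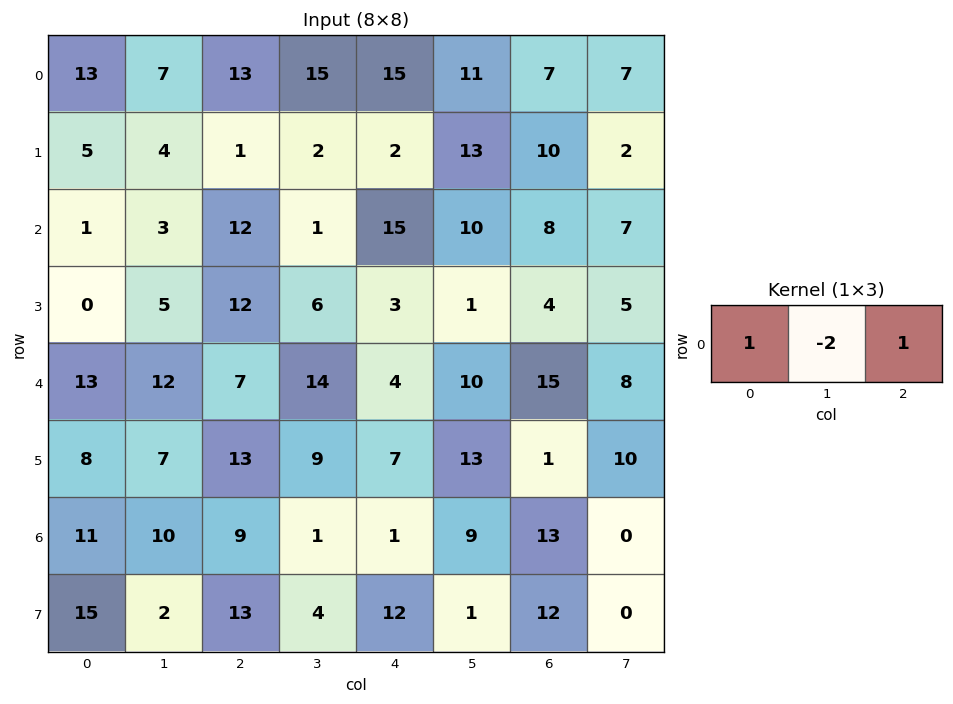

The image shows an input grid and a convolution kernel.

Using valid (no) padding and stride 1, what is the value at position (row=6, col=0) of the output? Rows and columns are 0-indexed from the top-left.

0

The receptive field on the input at this output position is [11 10 9]. Elementwise product with the kernel and sum: 11·1 + 10·-2 + 9·1.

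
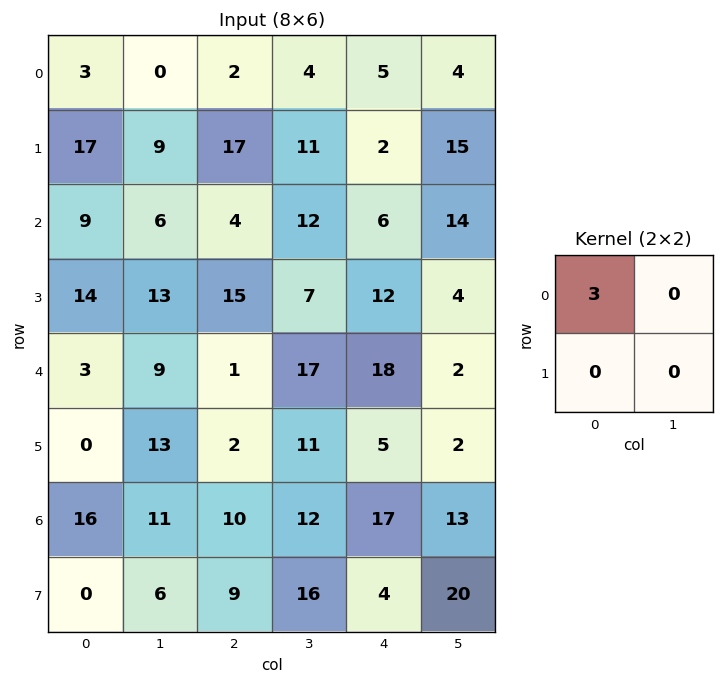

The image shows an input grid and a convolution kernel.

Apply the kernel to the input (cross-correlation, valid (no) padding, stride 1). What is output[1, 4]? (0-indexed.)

The receptive field on the input at this output position is [2 15 / 6 14]. Elementwise product with the kernel and sum: 2·3.

6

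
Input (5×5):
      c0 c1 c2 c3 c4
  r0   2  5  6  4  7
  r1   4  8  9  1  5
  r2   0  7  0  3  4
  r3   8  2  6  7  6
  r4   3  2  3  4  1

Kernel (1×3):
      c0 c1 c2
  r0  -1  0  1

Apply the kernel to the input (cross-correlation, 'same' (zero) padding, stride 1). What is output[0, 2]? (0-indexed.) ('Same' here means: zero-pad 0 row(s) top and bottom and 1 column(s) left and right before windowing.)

The receptive field on the zero-padded input at this output position is [5 6 4]. Elementwise product with the kernel and sum: 5·-1 + 4·1.

-1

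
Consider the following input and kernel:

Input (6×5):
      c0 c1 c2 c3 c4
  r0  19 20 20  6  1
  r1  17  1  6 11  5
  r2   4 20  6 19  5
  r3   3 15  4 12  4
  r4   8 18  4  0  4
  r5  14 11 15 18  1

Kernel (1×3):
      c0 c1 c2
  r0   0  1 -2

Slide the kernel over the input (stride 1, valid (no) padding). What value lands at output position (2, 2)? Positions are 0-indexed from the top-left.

The receptive field on the input at this output position is [6 19 5]. Elementwise product with the kernel and sum: 19·1 + 5·-2.

9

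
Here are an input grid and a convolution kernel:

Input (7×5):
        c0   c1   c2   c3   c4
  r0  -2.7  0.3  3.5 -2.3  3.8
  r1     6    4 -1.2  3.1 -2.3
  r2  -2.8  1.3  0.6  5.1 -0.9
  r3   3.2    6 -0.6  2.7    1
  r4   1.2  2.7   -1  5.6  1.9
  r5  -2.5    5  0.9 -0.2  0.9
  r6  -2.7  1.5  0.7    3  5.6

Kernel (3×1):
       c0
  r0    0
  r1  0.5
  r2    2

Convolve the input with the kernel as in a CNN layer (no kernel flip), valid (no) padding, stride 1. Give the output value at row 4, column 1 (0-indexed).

The receptive field on the input at this output position is [2.7 / 5 / 1.5]. Elementwise product with the kernel and sum: 5·0.5 + 1.5·2.

5.5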